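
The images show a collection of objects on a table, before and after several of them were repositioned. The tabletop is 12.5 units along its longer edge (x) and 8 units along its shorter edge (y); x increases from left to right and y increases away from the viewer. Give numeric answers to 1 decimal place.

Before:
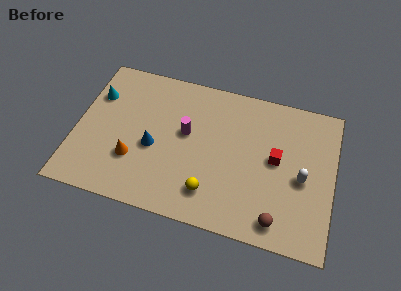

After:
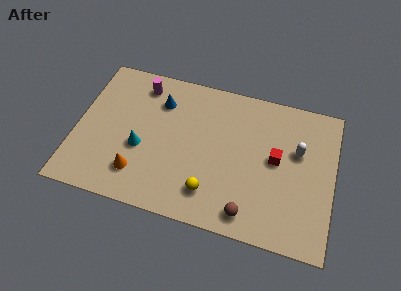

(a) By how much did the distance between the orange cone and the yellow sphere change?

-0.4

Before: roughly 3.9 units apart; after: 3.5. That's 0.4 units closer together.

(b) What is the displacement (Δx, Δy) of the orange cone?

(0.3, -0.7)

From the two frames, the orange cone sits at roughly (2.9, 2.5) before and (3.2, 1.8) after.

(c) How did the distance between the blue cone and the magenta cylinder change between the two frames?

-0.7

They were about 1.9 units apart before and 1.2 after — 0.7 units closer together.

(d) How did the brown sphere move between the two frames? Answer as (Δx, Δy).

(-1.4, 0.0)

The brown sphere was at about (10.0, 1.1) and moved to about (8.6, 1.1).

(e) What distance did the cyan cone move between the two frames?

3.4

The cyan cone was near (0.8, 5.6) before and (3.2, 3.2) after, so it travelled √(2.4² + 2.4²) ≈ 3.4 units.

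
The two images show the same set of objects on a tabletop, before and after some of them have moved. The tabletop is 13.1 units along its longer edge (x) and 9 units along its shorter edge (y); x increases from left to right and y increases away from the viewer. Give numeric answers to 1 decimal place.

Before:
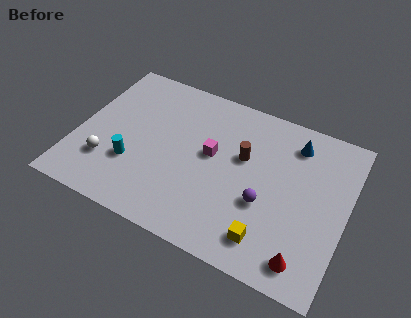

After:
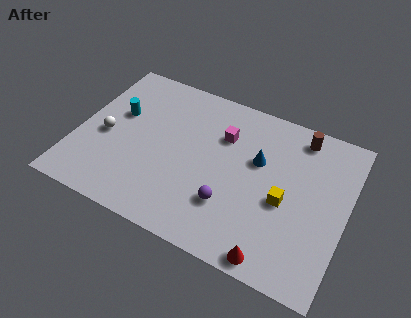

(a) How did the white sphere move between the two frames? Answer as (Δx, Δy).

(-0.3, 1.5)

From the two frames, the white sphere sits at roughly (1.7, 2.5) before and (1.4, 4.0) after.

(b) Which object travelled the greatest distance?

the brown cylinder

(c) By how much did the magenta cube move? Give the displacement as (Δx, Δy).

(0.4, 1.3)

The magenta cube was at about (6.5, 5.0) and moved to about (6.9, 6.3).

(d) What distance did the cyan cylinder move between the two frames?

2.8

The cyan cylinder moved from about (2.9, 2.9) to (1.8, 5.5), a distance of √(1.1² + 2.6²) ≈ 2.8.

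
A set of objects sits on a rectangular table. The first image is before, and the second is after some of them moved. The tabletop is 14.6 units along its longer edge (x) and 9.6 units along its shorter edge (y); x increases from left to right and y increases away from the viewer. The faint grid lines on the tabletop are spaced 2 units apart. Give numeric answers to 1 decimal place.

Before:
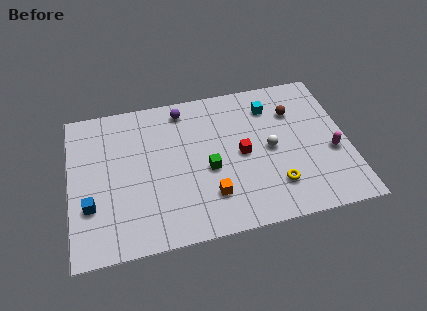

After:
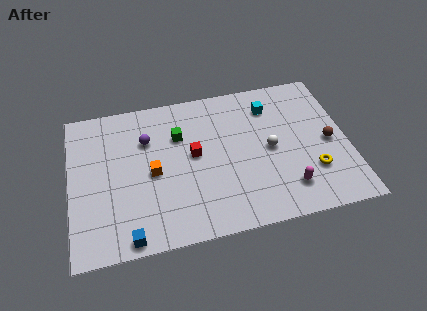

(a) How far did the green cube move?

2.9

From (7.2, 4.1) to (5.8, 6.6), the green cube covered √(1.4² + 2.5²) ≈ 2.9 units.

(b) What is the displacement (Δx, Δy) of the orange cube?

(-2.9, 2.1)

The orange cube was at about (7.2, 2.4) and moved to about (4.3, 4.5).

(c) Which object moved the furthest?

the orange cube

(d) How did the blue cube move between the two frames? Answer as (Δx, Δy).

(1.9, -2.3)

The blue cube started near (1.0, 3.1) and ended near (2.9, 0.8).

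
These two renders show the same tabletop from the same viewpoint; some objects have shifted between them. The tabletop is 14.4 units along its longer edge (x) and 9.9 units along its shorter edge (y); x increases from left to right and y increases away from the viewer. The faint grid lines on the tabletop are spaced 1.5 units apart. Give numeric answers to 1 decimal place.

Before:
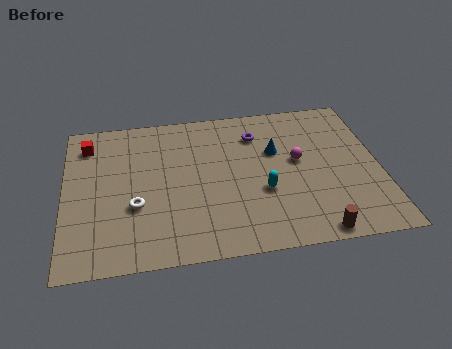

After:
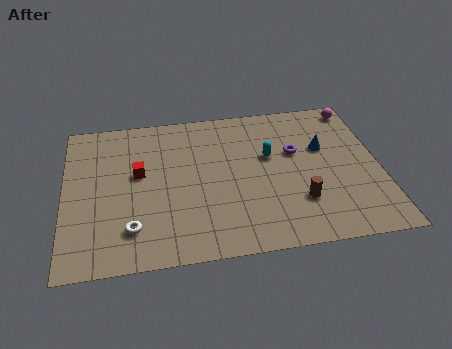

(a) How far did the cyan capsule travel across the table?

2.3

The cyan capsule moved from about (9.0, 3.7) to (9.4, 6.0), a distance of √(0.4² + 2.3²) ≈ 2.3.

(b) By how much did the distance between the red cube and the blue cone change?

-0.3

They were about 8.8 units apart before and 8.5 after — 0.3 units closer together.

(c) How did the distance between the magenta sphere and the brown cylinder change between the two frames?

+2.0

Before: roughly 4.7 units apart; after: 6.7. That's 2.0 units further apart.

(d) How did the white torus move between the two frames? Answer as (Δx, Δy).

(-0.2, -1.4)

From the two frames, the white torus sits at roughly (3.2, 3.6) before and (3.0, 2.2) after.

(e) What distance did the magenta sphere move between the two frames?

4.4

From (10.7, 5.5) to (13.6, 8.8), the magenta sphere covered √(2.9² + 3.3²) ≈ 4.4 units.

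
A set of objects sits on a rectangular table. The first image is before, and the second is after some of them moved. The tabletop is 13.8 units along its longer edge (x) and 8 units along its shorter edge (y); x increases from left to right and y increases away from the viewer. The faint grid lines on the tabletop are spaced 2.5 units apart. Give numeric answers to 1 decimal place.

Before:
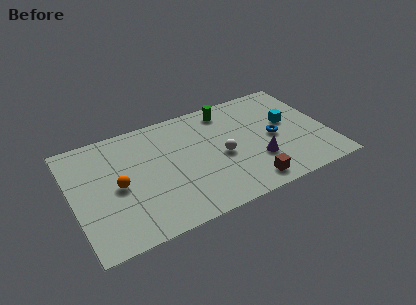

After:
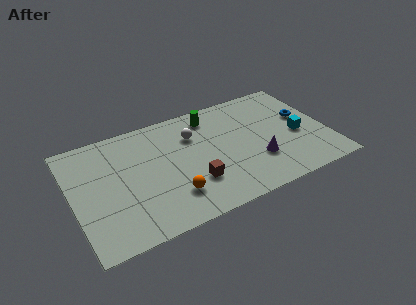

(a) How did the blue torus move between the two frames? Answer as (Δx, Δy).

(1.8, 0.9)

From the two frames, the blue torus sits at roughly (10.9, 3.8) before and (12.7, 4.7) after.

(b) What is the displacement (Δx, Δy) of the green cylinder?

(-0.9, -0.1)

From the two frames, the green cylinder sits at roughly (8.7, 6.8) before and (7.8, 6.7) after.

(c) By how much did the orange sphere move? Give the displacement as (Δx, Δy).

(2.7, -1.8)

The orange sphere was at about (2.4, 3.8) and moved to about (5.1, 2.0).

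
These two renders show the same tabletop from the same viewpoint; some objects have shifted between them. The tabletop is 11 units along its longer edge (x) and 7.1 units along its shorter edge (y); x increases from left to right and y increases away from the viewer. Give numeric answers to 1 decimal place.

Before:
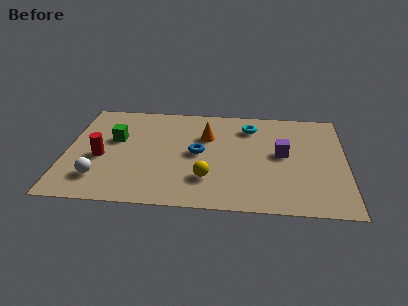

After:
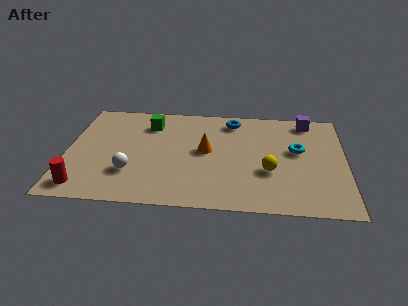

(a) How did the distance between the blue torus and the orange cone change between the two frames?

+1.2

Before: roughly 1.2 units apart; after: 2.4. That's 1.2 units further apart.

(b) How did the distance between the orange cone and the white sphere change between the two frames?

-1.8

The distance was about 5.2 in the first image and 3.4 in the second, so they moved 1.8 units closer together.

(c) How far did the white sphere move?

1.3

From (1.4, 1.6) to (2.6, 2.1), the white sphere covered √(1.2² + 0.5²) ≈ 1.3 units.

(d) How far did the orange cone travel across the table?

1.0

The orange cone moved from about (5.5, 4.8) to (5.5, 3.8), a distance of √(0.0² + 1.0²) ≈ 1.0.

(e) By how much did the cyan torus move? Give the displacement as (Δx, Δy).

(1.9, -1.5)

The cyan torus was at about (7.2, 5.6) and moved to about (9.1, 4.1).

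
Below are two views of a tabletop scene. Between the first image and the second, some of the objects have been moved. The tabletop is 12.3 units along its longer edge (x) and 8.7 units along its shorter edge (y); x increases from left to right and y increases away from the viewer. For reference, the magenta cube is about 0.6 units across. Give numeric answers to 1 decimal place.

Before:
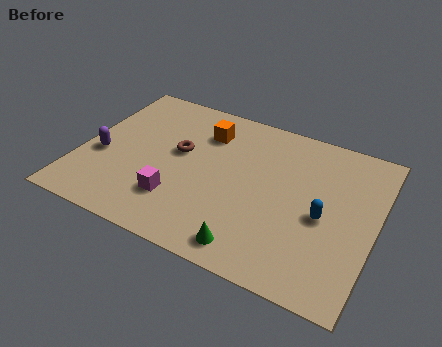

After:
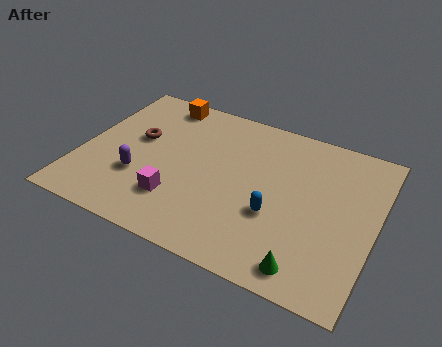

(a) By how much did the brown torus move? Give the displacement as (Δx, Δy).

(-1.8, 0.1)

The brown torus started near (4.0, 5.0) and ended near (2.2, 5.1).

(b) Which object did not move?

the magenta cube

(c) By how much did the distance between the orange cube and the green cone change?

+3.6

They were about 6.1 units apart before and 9.7 after — 3.6 units further apart.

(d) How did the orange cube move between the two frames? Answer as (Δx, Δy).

(-2.1, 1.1)

The orange cube started near (4.9, 6.6) and ended near (2.8, 7.7).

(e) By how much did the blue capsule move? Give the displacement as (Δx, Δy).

(-1.9, -0.7)

From the two frames, the blue capsule sits at roughly (10.2, 3.9) before and (8.3, 3.2) after.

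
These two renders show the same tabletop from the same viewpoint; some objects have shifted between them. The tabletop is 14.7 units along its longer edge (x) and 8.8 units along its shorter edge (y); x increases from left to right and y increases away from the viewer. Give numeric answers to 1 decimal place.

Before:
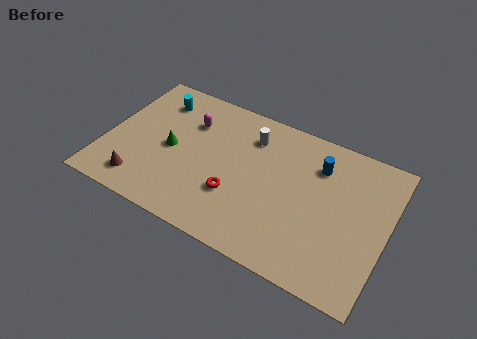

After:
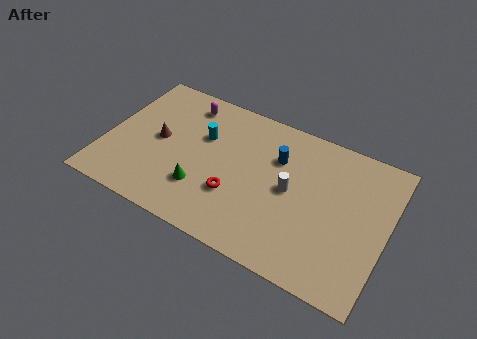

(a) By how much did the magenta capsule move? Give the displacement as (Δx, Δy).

(-0.4, 1.1)

The magenta capsule was at about (4.1, 6.3) and moved to about (3.7, 7.4).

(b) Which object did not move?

the red torus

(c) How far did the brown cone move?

3.0

From (2.2, 1.5) to (2.7, 4.5), the brown cone covered √(0.5² + 3.0²) ≈ 3.0 units.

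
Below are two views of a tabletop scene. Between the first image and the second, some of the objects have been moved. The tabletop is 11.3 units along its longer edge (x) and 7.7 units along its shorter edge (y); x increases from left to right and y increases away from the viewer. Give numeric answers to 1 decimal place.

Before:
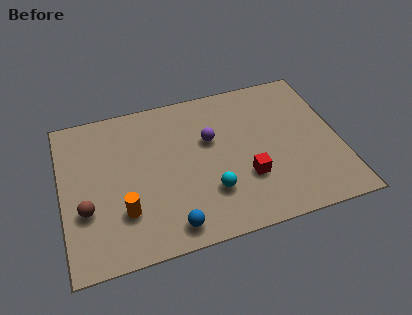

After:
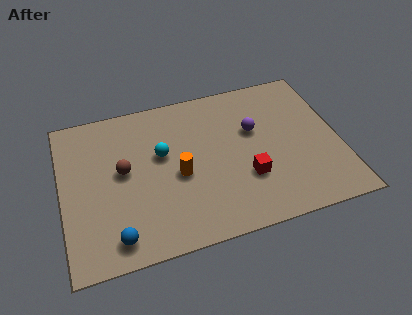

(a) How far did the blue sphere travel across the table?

2.2

From (4.2, 1.0) to (2.0, 1.1), the blue sphere covered √(2.2² + 0.1²) ≈ 2.2 units.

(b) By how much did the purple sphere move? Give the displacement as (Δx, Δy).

(1.8, 0.0)

From the two frames, the purple sphere sits at roughly (6.1, 4.8) before and (7.9, 4.8) after.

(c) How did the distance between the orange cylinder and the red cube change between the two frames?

-2.2

They were about 5.0 units apart before and 2.8 after — 2.2 units closer together.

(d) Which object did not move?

the red cube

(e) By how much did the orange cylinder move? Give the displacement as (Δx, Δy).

(2.3, 1.2)

The orange cylinder started near (2.4, 2.2) and ended near (4.7, 3.4).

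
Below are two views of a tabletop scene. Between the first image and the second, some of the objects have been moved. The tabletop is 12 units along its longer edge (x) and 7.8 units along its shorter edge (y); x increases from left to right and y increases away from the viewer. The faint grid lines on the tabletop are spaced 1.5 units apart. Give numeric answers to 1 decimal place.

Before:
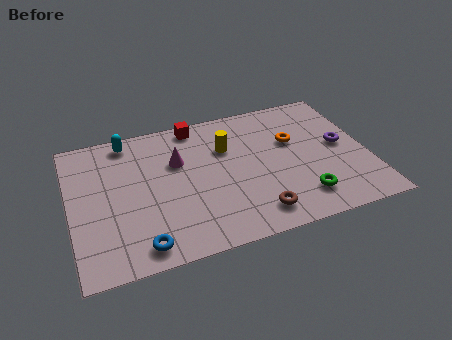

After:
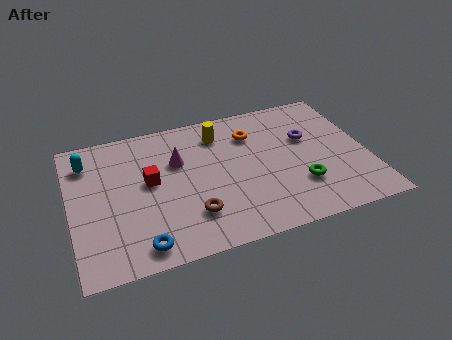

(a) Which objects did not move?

the blue torus and the magenta cone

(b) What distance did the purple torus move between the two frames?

1.5

From (11.0, 4.1) to (9.7, 4.9), the purple torus covered √(1.3² + 0.8²) ≈ 1.5 units.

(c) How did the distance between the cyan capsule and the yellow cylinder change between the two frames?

+1.2

They were about 4.2 units apart before and 5.4 after — 1.2 units further apart.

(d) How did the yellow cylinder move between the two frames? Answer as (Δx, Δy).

(-0.2, 0.9)

The yellow cylinder was at about (6.4, 5.3) and moved to about (6.2, 6.2).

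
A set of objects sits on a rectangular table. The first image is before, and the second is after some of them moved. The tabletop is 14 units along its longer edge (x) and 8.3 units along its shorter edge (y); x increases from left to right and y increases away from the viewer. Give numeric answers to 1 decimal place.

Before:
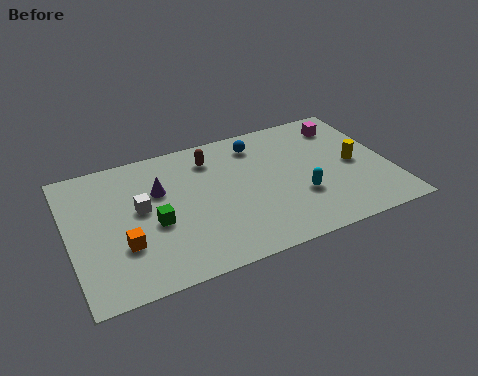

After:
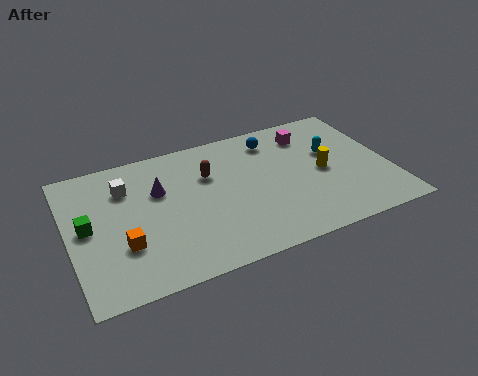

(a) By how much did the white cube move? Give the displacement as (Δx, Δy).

(-0.5, 1.5)

The white cube started near (3.1, 4.6) and ended near (2.6, 6.1).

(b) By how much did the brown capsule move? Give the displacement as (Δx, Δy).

(-0.2, -1.0)

The brown capsule was at about (6.4, 6.6) and moved to about (6.2, 5.6).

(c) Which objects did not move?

the orange cube and the purple cone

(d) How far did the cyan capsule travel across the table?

2.9

The cyan capsule moved from about (9.9, 2.8) to (11.6, 5.1), a distance of √(1.7² + 2.3²) ≈ 2.9.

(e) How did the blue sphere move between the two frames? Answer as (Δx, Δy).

(0.7, 0.0)

From the two frames, the blue sphere sits at roughly (8.5, 6.8) before and (9.2, 6.8) after.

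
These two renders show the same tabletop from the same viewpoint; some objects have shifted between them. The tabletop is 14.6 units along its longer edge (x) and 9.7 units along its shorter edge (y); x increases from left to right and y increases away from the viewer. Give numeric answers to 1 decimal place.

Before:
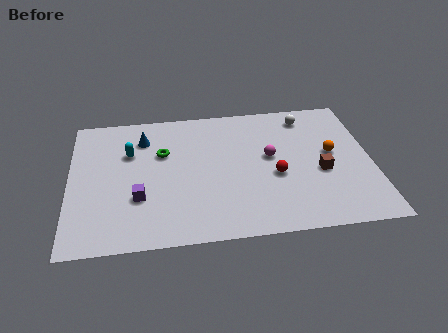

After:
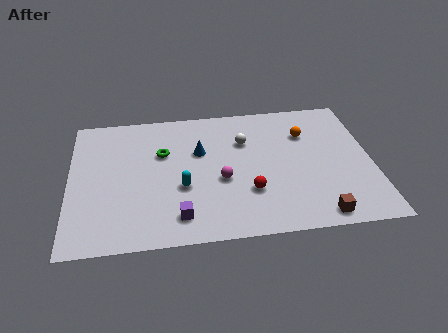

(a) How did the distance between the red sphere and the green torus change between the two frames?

-0.6

Before: roughly 5.9 units apart; after: 5.3. That's 0.6 units closer together.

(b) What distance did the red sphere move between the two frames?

1.6

The red sphere was near (9.9, 4.0) before and (8.6, 3.0) after, so it travelled √(1.3² + 1.0²) ≈ 1.6 units.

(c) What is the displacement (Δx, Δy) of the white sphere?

(-3.1, -1.5)

The white sphere was at about (11.6, 8.2) and moved to about (8.5, 6.7).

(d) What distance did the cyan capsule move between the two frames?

3.8

From (2.9, 6.5) to (5.4, 3.7), the cyan capsule covered √(2.5² + 2.8²) ≈ 3.8 units.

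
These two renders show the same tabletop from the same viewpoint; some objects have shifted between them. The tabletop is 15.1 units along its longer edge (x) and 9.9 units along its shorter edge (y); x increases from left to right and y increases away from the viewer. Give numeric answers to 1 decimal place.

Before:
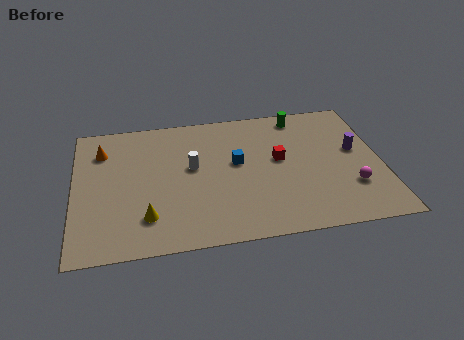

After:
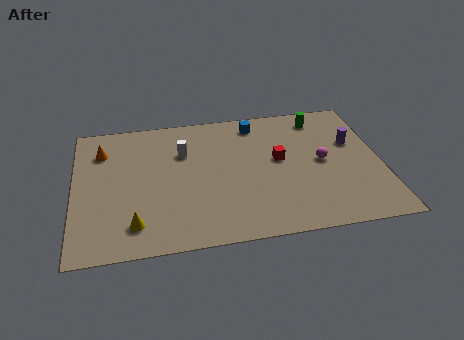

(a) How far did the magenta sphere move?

2.5

From (13.5, 2.9) to (12.2, 5.0), the magenta sphere covered √(1.3² + 2.1²) ≈ 2.5 units.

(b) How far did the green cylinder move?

1.0

The green cylinder moved from about (11.3, 8.7) to (12.3, 8.4), a distance of √(1.0² + 0.3²) ≈ 1.0.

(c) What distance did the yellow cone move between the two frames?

0.7

From (3.5, 2.3) to (2.9, 1.9), the yellow cone covered √(0.6² + 0.4²) ≈ 0.7 units.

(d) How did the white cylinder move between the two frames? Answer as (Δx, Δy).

(-0.4, 1.2)

From the two frames, the white cylinder sits at roughly (5.8, 5.6) before and (5.4, 6.8) after.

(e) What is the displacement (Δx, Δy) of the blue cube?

(1.1, 2.9)

From the two frames, the blue cube sits at roughly (8.0, 5.6) before and (9.1, 8.5) after.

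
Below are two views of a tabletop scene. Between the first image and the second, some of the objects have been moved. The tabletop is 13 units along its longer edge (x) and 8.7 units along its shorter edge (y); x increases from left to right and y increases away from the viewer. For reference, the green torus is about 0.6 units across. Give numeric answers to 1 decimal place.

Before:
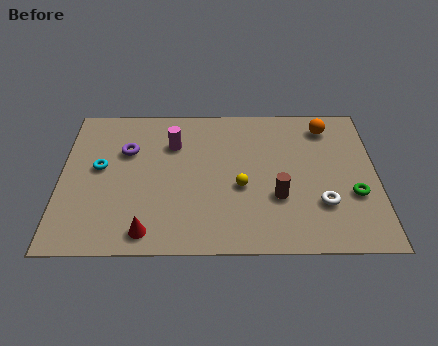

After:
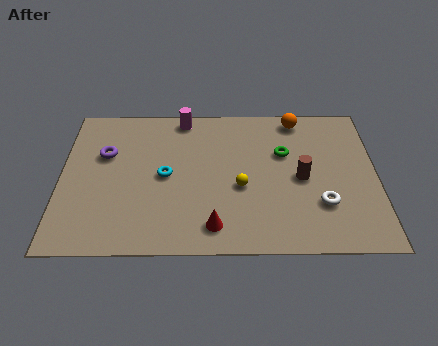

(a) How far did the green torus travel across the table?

3.8

From (12.0, 3.1) to (9.2, 5.6), the green torus covered √(2.8² + 2.5²) ≈ 3.8 units.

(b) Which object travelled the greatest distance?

the green torus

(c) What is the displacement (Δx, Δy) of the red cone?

(2.7, 0.3)

From the two frames, the red cone sits at roughly (3.6, 1.1) before and (6.3, 1.4) after.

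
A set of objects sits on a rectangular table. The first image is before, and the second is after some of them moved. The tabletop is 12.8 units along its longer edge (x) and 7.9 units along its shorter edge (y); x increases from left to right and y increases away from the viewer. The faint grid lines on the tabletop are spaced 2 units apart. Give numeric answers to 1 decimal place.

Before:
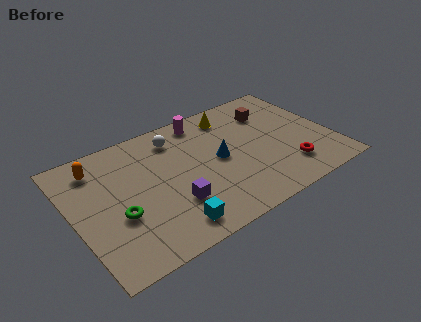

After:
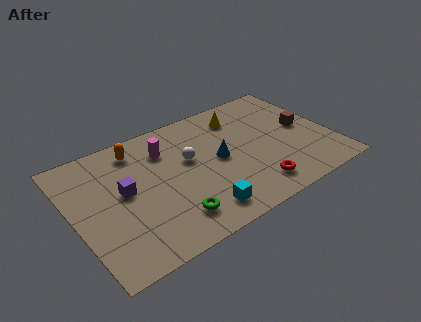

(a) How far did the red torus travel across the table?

1.8

From (10.3, 1.8) to (8.5, 1.4), the red torus covered √(1.8² + 0.4²) ≈ 1.8 units.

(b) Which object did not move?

the blue cone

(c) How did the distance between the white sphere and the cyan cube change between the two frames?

-1.9

They were about 5.3 units apart before and 3.4 after — 1.9 units closer together.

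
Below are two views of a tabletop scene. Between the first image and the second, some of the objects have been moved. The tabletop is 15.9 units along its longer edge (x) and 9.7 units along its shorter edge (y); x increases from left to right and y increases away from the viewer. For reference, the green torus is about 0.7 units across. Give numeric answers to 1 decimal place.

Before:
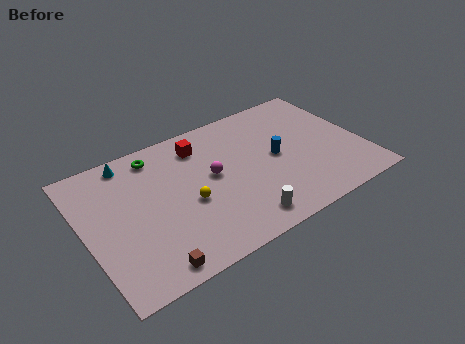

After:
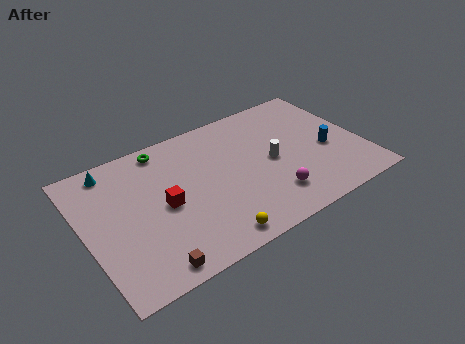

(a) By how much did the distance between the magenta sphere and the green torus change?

+4.1

Before: roughly 4.1 units apart; after: 8.2. That's 4.1 units further apart.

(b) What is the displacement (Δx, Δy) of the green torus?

(0.5, 0.3)

The green torus started near (4.5, 8.3) and ended near (5.0, 8.6).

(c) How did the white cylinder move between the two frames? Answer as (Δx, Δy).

(2.4, 3.3)

The white cylinder was at about (8.3, 1.4) and moved to about (10.7, 4.7).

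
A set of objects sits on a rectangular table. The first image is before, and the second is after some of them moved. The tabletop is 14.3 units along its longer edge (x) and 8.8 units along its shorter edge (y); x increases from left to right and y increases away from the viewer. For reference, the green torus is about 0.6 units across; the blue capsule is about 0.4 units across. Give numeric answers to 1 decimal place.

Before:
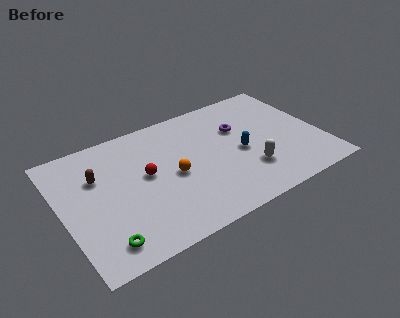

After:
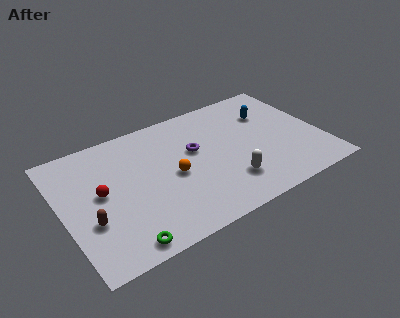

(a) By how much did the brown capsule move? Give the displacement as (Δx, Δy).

(-0.8, -2.8)

From the two frames, the brown capsule sits at roughly (2.1, 5.9) before and (1.3, 3.1) after.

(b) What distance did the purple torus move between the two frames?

2.6

The purple torus moved from about (10.0, 5.8) to (7.4, 5.3), a distance of √(2.6² + 0.5²) ≈ 2.6.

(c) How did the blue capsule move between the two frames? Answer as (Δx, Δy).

(2.0, 2.2)

From the two frames, the blue capsule sits at roughly (9.8, 4.0) before and (11.8, 6.2) after.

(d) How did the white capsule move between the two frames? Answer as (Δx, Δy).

(-1.2, -0.3)

The white capsule was at about (10.0, 2.5) and moved to about (8.8, 2.2).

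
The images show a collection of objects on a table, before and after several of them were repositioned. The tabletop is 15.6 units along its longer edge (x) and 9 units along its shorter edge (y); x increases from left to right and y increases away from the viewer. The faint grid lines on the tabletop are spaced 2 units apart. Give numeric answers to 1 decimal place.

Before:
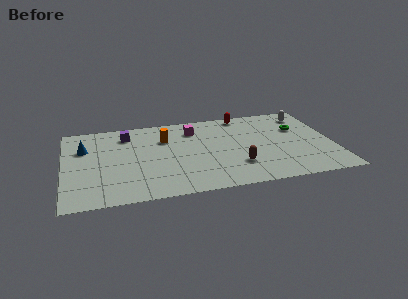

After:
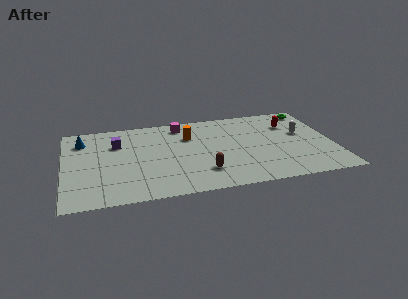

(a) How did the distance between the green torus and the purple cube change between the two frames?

+1.5

Before: roughly 10.1 units apart; after: 11.6. That's 1.5 units further apart.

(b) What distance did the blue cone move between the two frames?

0.9

The blue cone moved from about (1.2, 6.1) to (1.1, 7.0), a distance of √(0.1² + 0.9²) ≈ 0.9.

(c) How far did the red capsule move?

3.1

The red capsule moved from about (10.6, 8.1) to (13.3, 6.5), a distance of √(2.7² + 1.6²) ≈ 3.1.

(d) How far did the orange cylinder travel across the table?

1.4

The orange cylinder was near (5.9, 6.3) before and (7.3, 6.3) after, so it travelled √(1.4² + 0.0²) ≈ 1.4 units.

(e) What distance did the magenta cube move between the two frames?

1.0

The magenta cube was near (7.6, 7.0) before and (6.9, 7.7) after, so it travelled √(0.7² + 0.7²) ≈ 1.0 units.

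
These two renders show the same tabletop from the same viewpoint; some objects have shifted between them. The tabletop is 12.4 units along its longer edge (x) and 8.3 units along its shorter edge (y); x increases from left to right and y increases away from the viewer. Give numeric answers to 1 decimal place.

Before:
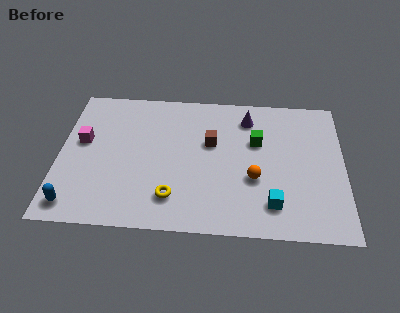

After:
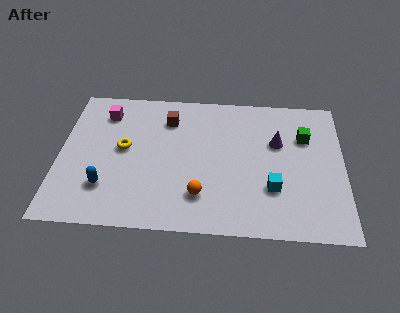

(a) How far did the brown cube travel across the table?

2.3

The brown cube was near (6.6, 5.1) before and (4.7, 6.4) after, so it travelled √(1.9² + 1.3²) ≈ 2.3 units.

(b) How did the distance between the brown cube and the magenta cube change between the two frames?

-2.8

The distance was about 5.6 in the first image and 2.8 in the second, so they moved 2.8 units closer together.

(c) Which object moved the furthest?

the yellow torus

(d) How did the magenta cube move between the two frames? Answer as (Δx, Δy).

(0.9, 1.8)

From the two frames, the magenta cube sits at roughly (1.0, 4.8) before and (1.9, 6.6) after.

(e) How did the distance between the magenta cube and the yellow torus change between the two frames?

-2.7

Before: roughly 5.0 units apart; after: 2.3. That's 2.7 units closer together.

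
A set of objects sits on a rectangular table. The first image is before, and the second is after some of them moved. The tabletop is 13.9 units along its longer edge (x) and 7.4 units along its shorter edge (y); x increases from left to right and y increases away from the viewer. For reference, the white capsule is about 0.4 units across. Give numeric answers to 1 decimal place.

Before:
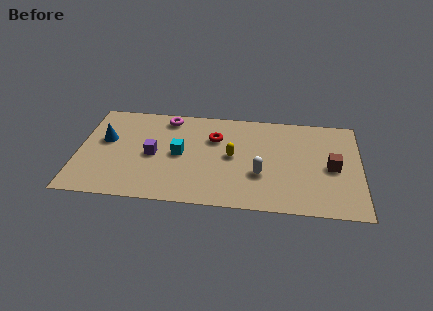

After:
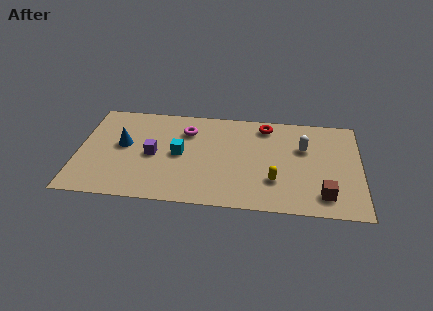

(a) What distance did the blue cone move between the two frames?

0.9

The blue cone was near (1.3, 4.4) before and (2.2, 4.1) after, so it travelled √(0.9² + 0.3²) ≈ 0.9 units.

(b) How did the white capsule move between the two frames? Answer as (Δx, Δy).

(2.1, 2.2)

From the two frames, the white capsule sits at roughly (9.0, 2.6) before and (11.1, 4.8) after.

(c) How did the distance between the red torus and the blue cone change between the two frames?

+1.9

They were about 5.4 units apart before and 7.3 after — 1.9 units further apart.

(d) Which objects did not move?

the purple cube and the cyan cube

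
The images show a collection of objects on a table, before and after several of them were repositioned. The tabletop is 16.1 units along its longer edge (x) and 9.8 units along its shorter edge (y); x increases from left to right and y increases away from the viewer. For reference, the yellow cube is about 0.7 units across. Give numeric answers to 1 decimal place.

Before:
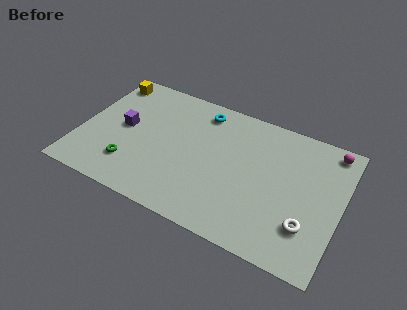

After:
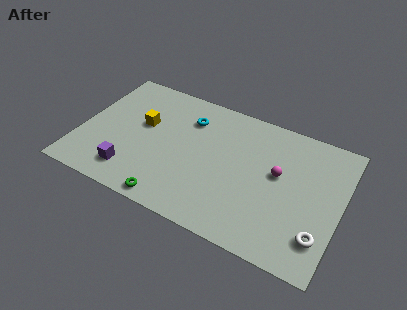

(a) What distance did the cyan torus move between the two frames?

1.1

The cyan torus moved from about (7.1, 8.3) to (6.4, 7.4), a distance of √(0.7² + 0.9²) ≈ 1.1.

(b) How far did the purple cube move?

3.3

The purple cube was near (2.6, 5.1) before and (3.5, 1.9) after, so it travelled √(0.9² + 3.2²) ≈ 3.3 units.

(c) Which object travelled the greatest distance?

the magenta sphere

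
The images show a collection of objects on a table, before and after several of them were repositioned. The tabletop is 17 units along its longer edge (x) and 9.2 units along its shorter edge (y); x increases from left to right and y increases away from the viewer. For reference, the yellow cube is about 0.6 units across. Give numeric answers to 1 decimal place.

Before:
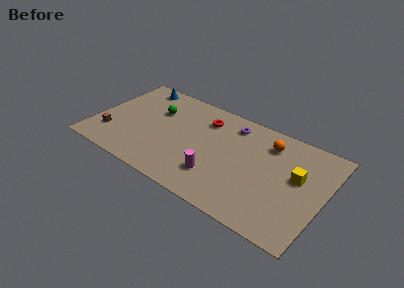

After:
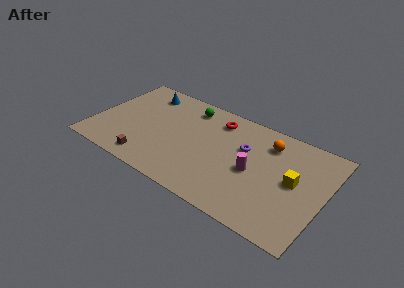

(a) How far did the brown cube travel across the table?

3.3

The brown cube moved from about (1.4, 2.4) to (4.5, 1.3), a distance of √(3.1² + 1.1²) ≈ 3.3.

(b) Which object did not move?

the orange sphere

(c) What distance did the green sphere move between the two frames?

2.7

From (4.2, 6.2) to (6.5, 7.7), the green sphere covered √(2.3² + 1.5²) ≈ 2.7 units.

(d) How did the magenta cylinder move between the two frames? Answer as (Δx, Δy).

(2.4, 1.8)

From the two frames, the magenta cylinder sits at roughly (9.5, 2.4) before and (11.9, 4.2) after.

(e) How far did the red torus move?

1.0

The red torus was near (7.8, 7.1) before and (8.7, 7.5) after, so it travelled √(0.9² + 0.4²) ≈ 1.0 units.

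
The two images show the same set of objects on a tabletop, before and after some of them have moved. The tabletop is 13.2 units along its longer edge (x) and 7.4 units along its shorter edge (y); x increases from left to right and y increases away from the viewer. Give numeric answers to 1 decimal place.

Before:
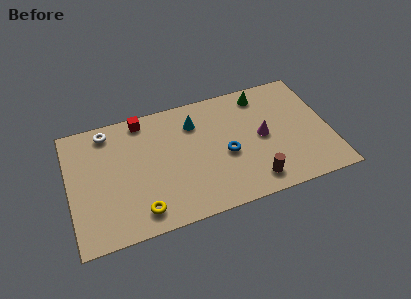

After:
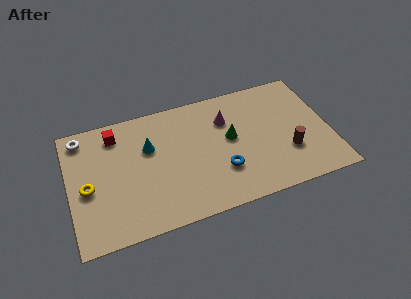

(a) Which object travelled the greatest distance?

the yellow torus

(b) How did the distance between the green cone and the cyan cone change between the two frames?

+0.6

They were about 3.6 units apart before and 4.2 after — 0.6 units further apart.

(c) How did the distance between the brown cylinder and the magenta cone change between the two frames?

+1.5

They were about 2.6 units apart before and 4.1 after — 1.5 units further apart.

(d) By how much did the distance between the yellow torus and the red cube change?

-2.2

They were about 5.4 units apart before and 3.2 after — 2.2 units closer together.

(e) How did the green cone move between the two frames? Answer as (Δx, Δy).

(-1.8, -2.2)

The green cone was at about (10.0, 6.3) and moved to about (8.2, 4.1).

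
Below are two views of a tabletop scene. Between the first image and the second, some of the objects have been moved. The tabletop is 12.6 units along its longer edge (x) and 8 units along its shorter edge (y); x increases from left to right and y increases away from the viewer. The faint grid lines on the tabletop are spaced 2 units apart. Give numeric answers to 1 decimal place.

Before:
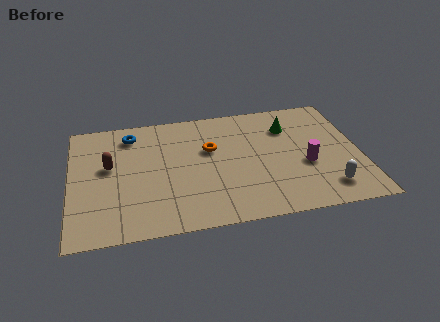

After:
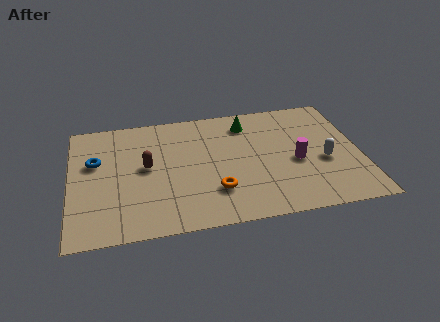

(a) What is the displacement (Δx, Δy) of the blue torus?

(-1.6, -1.6)

From the two frames, the blue torus sits at roughly (2.7, 6.6) before and (1.1, 5.0) after.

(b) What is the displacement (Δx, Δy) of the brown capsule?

(1.6, -0.3)

The brown capsule was at about (1.7, 4.6) and moved to about (3.3, 4.3).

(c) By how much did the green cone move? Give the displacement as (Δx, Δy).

(-1.8, 0.6)

The green cone started near (9.6, 5.9) and ended near (7.8, 6.5).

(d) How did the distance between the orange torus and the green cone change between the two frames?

+1.0

The distance was about 3.6 in the first image and 4.6 in the second, so they moved 1.0 units further apart.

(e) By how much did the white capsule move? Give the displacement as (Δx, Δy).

(0.0, 1.8)

From the two frames, the white capsule sits at roughly (11.0, 1.5) before and (11.0, 3.3) after.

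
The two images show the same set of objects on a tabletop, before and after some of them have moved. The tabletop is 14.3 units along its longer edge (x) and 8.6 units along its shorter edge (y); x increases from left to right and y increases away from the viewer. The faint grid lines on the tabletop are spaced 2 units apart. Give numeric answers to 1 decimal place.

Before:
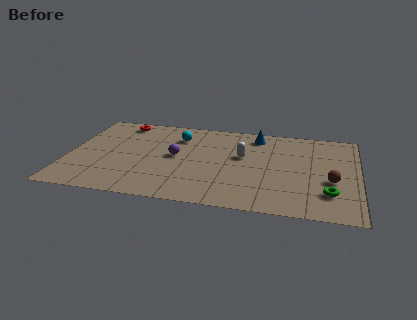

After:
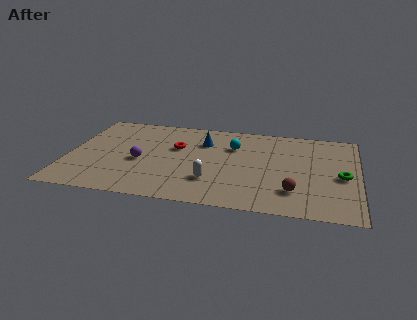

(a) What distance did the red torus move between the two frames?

3.6

From (2.4, 7.5) to (5.3, 5.4), the red torus covered √(2.9² + 2.1²) ≈ 3.6 units.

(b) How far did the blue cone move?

2.8

The blue cone moved from about (9.2, 7.3) to (6.6, 6.2), a distance of √(2.6² + 1.1²) ≈ 2.8.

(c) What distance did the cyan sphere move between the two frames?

2.8

The cyan sphere moved from about (5.3, 6.5) to (8.1, 6.0), a distance of √(2.8² + 0.5²) ≈ 2.8.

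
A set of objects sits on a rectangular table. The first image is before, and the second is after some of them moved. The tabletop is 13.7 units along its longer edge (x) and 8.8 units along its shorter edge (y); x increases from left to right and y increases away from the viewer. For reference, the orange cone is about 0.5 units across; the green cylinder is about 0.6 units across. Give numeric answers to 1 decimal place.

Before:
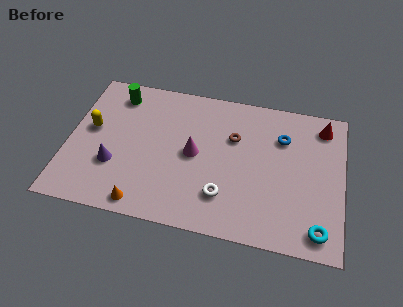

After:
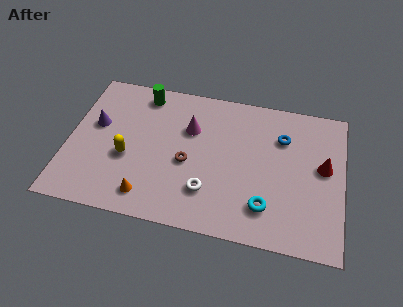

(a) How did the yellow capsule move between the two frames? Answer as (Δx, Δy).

(1.9, -1.4)

The yellow capsule started near (1.1, 4.9) and ended near (3.0, 3.5).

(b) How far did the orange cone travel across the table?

0.5

The orange cone moved from about (4.0, 0.9) to (4.2, 1.4), a distance of √(0.2² + 0.5²) ≈ 0.5.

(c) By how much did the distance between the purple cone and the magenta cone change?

+0.6

They were about 4.2 units apart before and 4.8 after — 0.6 units further apart.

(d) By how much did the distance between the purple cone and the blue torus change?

+0.5

Before: roughly 8.9 units apart; after: 9.4. That's 0.5 units further apart.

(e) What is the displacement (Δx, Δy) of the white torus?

(-0.8, 0.1)

The white torus started near (7.9, 2.2) and ended near (7.1, 2.3).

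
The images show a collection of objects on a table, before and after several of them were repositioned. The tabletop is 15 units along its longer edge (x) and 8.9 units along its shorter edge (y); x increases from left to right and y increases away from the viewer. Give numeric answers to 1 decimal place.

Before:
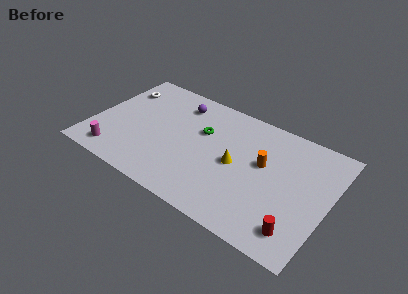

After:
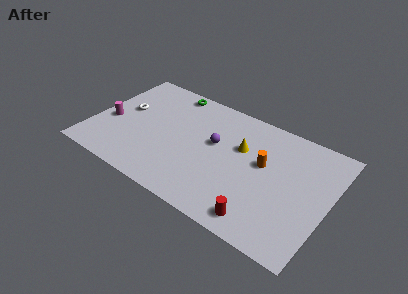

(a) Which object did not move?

the orange cylinder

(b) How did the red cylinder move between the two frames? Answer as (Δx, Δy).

(-2.2, -0.4)

The red cylinder started near (13.5, 1.6) and ended near (11.3, 1.2).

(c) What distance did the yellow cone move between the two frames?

1.4

From (9.2, 4.3) to (9.3, 5.7), the yellow cone covered √(0.1² + 1.4²) ≈ 1.4 units.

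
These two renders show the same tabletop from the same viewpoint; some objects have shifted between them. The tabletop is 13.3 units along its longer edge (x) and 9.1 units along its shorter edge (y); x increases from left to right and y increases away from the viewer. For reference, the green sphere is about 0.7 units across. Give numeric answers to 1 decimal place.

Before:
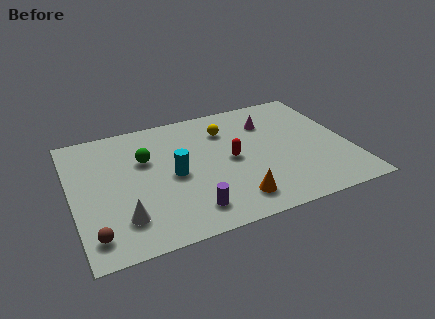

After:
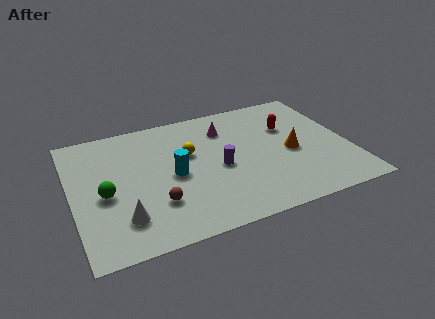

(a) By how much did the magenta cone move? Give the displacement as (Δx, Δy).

(-2.1, 0.2)

From the two frames, the magenta cone sits at roughly (9.7, 6.7) before and (7.6, 6.9) after.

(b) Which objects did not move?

the white cone and the cyan cylinder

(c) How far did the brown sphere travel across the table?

3.2

From (0.8, 1.5) to (3.8, 2.6), the brown sphere covered √(3.0² + 1.1²) ≈ 3.2 units.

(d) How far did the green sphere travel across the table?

2.8

The green sphere moved from about (3.6, 5.9) to (1.5, 4.0), a distance of √(2.1² + 1.9²) ≈ 2.8.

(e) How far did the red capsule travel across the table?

3.4

From (7.6, 4.5) to (10.6, 6.0), the red capsule covered √(3.0² + 1.5²) ≈ 3.4 units.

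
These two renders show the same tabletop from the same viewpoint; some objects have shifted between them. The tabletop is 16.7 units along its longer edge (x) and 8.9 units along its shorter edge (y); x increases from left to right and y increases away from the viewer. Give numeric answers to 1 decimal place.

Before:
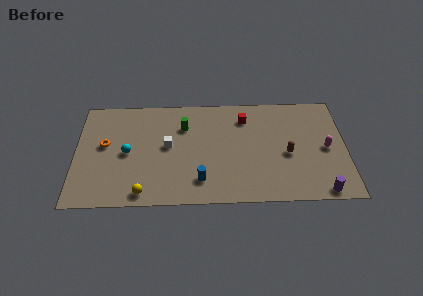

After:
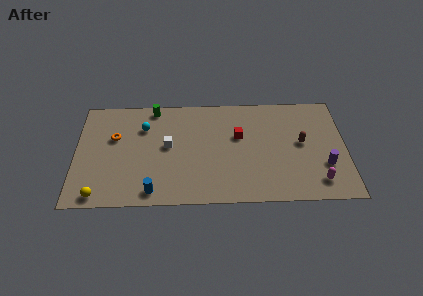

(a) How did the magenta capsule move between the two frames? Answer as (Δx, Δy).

(-0.6, -2.7)

From the two frames, the magenta capsule sits at roughly (15.5, 4.3) before and (14.9, 1.6) after.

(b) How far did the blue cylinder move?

3.0

The blue cylinder moved from about (7.7, 1.9) to (4.8, 1.1), a distance of √(2.9² + 0.8²) ≈ 3.0.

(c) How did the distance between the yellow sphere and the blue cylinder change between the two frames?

-0.3

The distance was about 3.6 in the first image and 3.3 in the second, so they moved 0.3 units closer together.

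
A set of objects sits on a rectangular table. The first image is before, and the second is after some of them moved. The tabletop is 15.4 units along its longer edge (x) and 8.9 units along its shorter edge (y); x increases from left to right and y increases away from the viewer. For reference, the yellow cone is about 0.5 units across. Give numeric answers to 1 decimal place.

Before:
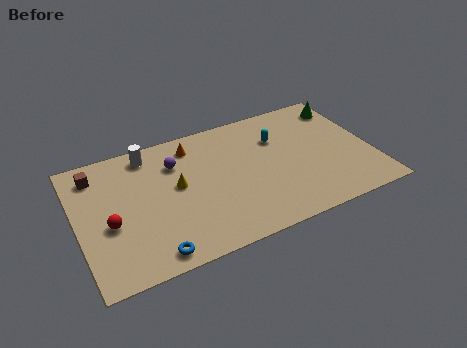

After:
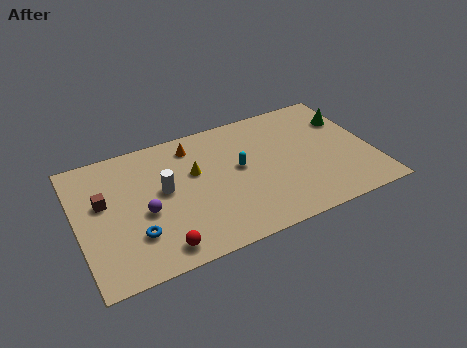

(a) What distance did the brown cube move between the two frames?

2.0

The brown cube moved from about (1.2, 7.3) to (1.4, 5.3), a distance of √(0.2² + 2.0²) ≈ 2.0.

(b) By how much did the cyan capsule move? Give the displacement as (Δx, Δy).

(-2.2, -1.3)

The cyan capsule was at about (10.7, 6.2) and moved to about (8.5, 4.9).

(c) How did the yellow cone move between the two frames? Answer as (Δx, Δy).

(1.0, 0.6)

The yellow cone started near (5.2, 4.9) and ended near (6.2, 5.5).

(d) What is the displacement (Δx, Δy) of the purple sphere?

(-1.9, -2.7)

The purple sphere started near (5.3, 6.5) and ended near (3.4, 3.8).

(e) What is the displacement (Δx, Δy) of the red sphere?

(2.3, -2.5)

The red sphere started near (1.6, 3.7) and ended near (3.9, 1.2).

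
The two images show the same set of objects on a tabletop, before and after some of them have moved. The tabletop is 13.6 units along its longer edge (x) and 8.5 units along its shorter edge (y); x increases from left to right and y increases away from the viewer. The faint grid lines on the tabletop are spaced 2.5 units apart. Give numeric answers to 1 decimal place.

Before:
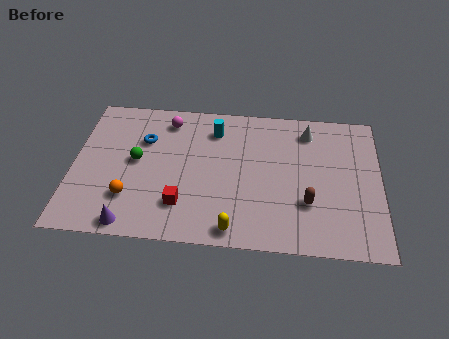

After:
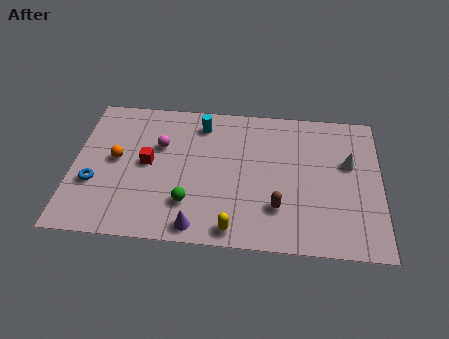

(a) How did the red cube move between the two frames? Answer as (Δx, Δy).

(-1.6, 2.3)

The red cube started near (4.9, 2.1) and ended near (3.3, 4.4).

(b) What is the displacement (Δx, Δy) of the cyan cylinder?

(-0.6, 0.3)

The cyan cylinder was at about (6.2, 6.7) and moved to about (5.6, 7.0).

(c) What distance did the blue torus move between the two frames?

3.5

The blue torus was near (3.1, 5.8) before and (1.0, 3.0) after, so it travelled √(2.1² + 2.8²) ≈ 3.5 units.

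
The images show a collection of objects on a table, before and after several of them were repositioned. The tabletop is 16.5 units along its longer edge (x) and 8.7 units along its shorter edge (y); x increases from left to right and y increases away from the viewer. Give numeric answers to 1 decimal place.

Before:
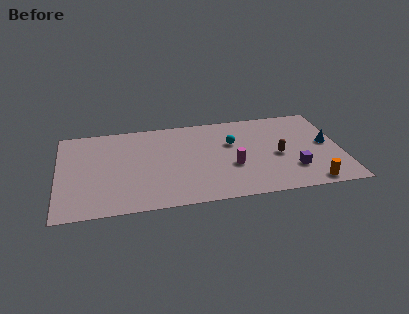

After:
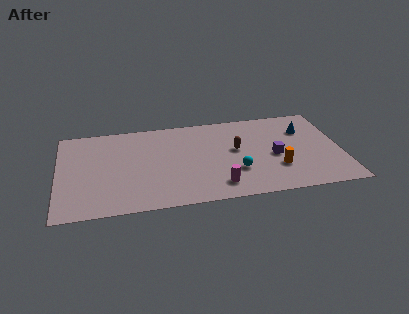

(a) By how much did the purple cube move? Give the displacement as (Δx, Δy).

(-1.0, 1.5)

The purple cube started near (13.6, 2.4) and ended near (12.6, 3.9).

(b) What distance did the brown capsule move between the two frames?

2.6

From (12.8, 3.9) to (10.4, 4.9), the brown capsule covered √(2.4² + 1.0²) ≈ 2.6 units.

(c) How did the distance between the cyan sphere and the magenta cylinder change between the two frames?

-0.7

The distance was about 2.3 in the first image and 1.6 in the second, so they moved 0.7 units closer together.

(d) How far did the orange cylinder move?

2.5

From (14.5, 0.9) to (12.7, 2.7), the orange cylinder covered √(1.8² + 1.8²) ≈ 2.5 units.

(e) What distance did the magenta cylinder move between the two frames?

1.9

The magenta cylinder moved from about (10.1, 3.3) to (9.2, 1.6), a distance of √(0.9² + 1.7²) ≈ 1.9.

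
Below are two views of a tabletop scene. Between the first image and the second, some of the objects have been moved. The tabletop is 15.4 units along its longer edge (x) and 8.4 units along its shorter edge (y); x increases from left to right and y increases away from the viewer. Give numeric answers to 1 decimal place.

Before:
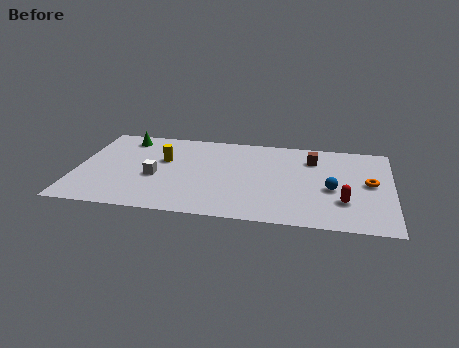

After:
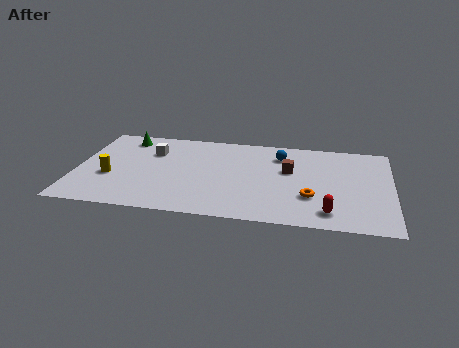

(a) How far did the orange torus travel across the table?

3.3

The orange torus was near (14.3, 4.4) before and (11.5, 2.7) after, so it travelled √(2.8² + 1.7²) ≈ 3.3 units.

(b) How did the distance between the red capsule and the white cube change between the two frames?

+0.6

The distance was about 9.3 in the first image and 9.9 in the second, so they moved 0.6 units further apart.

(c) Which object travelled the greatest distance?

the blue sphere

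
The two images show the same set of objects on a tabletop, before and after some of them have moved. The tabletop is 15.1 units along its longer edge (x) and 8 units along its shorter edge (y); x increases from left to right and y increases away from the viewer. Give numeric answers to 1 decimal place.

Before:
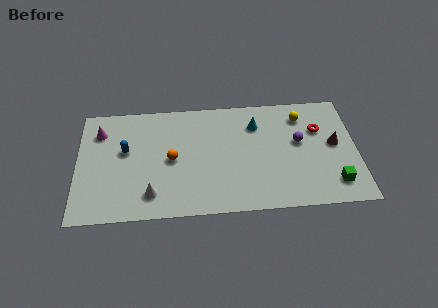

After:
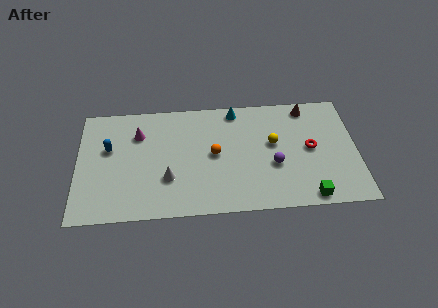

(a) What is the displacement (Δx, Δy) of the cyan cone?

(-1.1, 1.1)

The cyan cone was at about (9.7, 6.0) and moved to about (8.6, 7.1).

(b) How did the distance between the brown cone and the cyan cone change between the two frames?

-0.6

They were about 4.5 units apart before and 3.9 after — 0.6 units closer together.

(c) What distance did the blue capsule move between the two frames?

0.9

From (2.6, 4.7) to (1.7, 4.9), the blue capsule covered √(0.9² + 0.2²) ≈ 0.9 units.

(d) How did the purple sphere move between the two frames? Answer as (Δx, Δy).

(-1.4, -1.5)

From the two frames, the purple sphere sits at roughly (12.0, 4.6) before and (10.6, 3.1) after.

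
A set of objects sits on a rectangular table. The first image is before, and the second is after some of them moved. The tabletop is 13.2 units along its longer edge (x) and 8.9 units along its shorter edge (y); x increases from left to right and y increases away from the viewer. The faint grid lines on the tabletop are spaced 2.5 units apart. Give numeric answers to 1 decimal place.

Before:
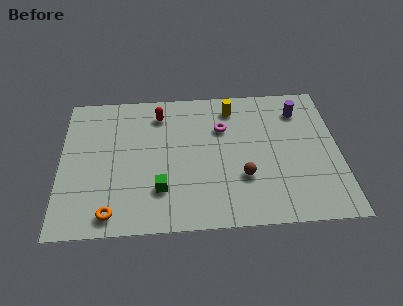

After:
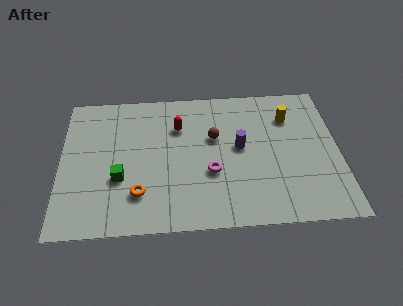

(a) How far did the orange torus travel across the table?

1.7

The orange torus was near (2.4, 1.1) before and (3.7, 2.2) after, so it travelled √(1.3² + 1.1²) ≈ 1.7 units.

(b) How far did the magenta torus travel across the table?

2.9

From (7.7, 6.1) to (7.1, 3.3), the magenta torus covered √(0.6² + 2.8²) ≈ 2.9 units.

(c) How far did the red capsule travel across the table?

1.3

The red capsule was near (4.7, 7.2) before and (5.6, 6.3) after, so it travelled √(0.9² + 0.9²) ≈ 1.3 units.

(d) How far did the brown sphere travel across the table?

2.9

From (8.6, 2.9) to (7.3, 5.5), the brown sphere covered √(1.3² + 2.6²) ≈ 2.9 units.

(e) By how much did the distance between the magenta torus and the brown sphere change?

-1.1

They were about 3.3 units apart before and 2.2 after — 1.1 units closer together.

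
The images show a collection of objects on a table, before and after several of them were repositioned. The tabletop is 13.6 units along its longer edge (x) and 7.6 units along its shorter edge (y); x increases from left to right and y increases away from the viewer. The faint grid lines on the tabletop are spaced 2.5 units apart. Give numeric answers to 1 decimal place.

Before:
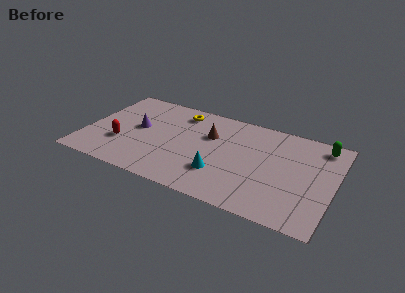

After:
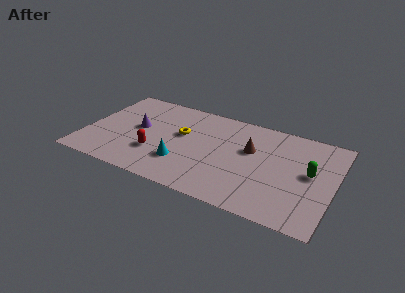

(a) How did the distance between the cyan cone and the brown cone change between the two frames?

+1.4

They were about 2.9 units apart before and 4.3 after — 1.4 units further apart.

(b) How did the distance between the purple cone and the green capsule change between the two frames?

-0.7

They were about 10.2 units apart before and 9.5 after — 0.7 units closer together.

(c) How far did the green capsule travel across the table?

2.4

From (12.7, 6.5) to (12.3, 4.1), the green capsule covered √(0.4² + 2.4²) ≈ 2.4 units.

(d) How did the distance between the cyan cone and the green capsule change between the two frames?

+0.4

The distance was about 6.7 in the first image and 7.1 in the second, so they moved 0.4 units further apart.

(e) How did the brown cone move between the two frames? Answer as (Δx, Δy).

(2.3, -0.3)

From the two frames, the brown cone sits at roughly (6.7, 5.0) before and (9.0, 4.7) after.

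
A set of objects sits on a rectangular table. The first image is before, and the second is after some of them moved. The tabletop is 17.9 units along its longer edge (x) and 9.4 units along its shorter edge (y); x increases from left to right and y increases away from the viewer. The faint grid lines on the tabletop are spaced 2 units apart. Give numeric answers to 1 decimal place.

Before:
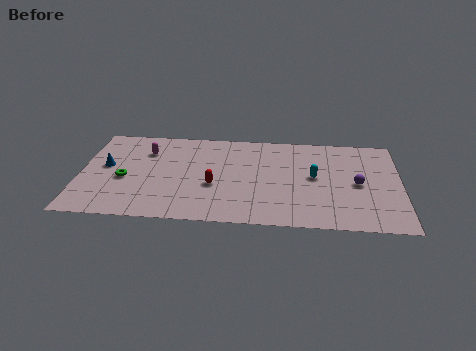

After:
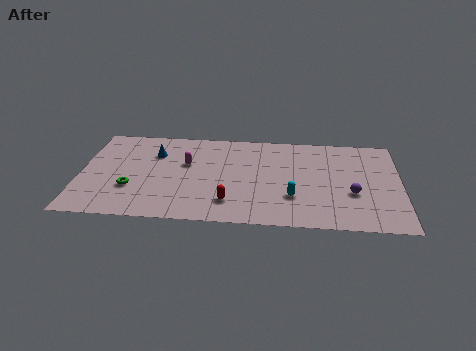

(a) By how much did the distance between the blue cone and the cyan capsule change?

-3.0

Before: roughly 11.7 units apart; after: 8.7. That's 3.0 units closer together.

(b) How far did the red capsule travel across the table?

1.8

The red capsule moved from about (7.5, 3.7) to (8.4, 2.1), a distance of √(0.9² + 1.6²) ≈ 1.8.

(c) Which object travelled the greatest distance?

the blue cone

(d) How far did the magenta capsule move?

2.5

The magenta capsule was near (3.6, 6.9) before and (5.9, 5.8) after, so it travelled √(2.3² + 1.1²) ≈ 2.5 units.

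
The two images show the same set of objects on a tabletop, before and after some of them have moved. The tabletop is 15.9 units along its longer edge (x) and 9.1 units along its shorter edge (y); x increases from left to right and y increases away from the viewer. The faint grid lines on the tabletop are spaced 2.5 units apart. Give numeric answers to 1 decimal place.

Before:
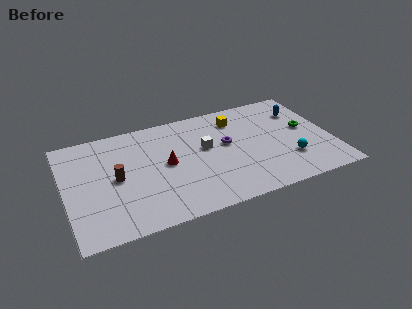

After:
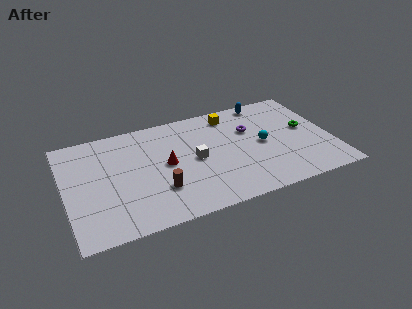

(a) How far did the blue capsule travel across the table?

2.5

The blue capsule was near (14.4, 6.7) before and (12.4, 8.2) after, so it travelled √(2.0² + 1.5²) ≈ 2.5 units.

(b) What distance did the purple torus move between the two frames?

1.7

From (9.7, 5.2) to (11.2, 6.0), the purple torus covered √(1.5² + 0.8²) ≈ 1.7 units.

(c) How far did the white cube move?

1.1

The white cube was near (8.4, 5.3) before and (7.7, 4.5) after, so it travelled √(0.7² + 0.8²) ≈ 1.1 units.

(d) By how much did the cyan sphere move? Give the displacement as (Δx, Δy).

(-1.4, 1.9)

The cyan sphere started near (13.2, 2.6) and ended near (11.8, 4.5).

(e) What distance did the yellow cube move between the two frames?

0.6

The yellow cube was near (10.5, 7.2) before and (10.2, 7.7) after, so it travelled √(0.3² + 0.5²) ≈ 0.6 units.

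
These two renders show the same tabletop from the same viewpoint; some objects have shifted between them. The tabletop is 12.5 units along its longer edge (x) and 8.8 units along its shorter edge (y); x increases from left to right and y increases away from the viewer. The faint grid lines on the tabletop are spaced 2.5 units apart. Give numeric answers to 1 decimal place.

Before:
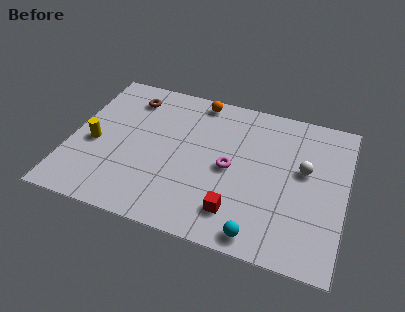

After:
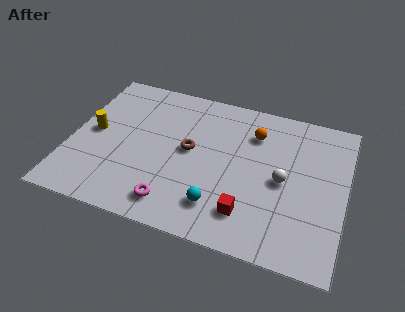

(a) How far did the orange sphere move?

3.0

The orange sphere moved from about (5.5, 7.9) to (8.2, 6.6), a distance of √(2.7² + 1.3²) ≈ 3.0.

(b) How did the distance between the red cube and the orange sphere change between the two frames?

-1.8

They were about 6.5 units apart before and 4.7 after — 1.8 units closer together.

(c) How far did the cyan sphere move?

2.1

The cyan sphere moved from about (8.9, 0.9) to (7.0, 1.9), a distance of √(1.9² + 1.0²) ≈ 2.1.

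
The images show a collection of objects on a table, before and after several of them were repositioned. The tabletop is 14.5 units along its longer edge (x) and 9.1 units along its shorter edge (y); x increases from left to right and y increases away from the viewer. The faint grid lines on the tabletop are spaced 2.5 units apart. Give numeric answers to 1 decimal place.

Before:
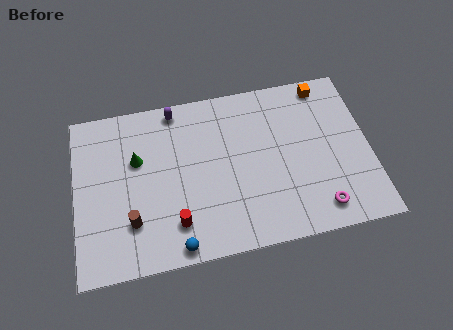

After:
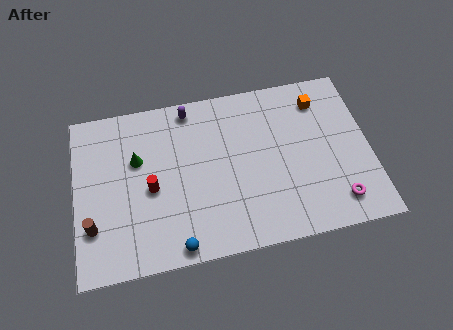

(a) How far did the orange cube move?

0.9

The orange cube moved from about (12.5, 8.1) to (12.2, 7.3), a distance of √(0.3² + 0.8²) ≈ 0.9.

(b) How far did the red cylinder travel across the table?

2.4

From (4.8, 2.0) to (3.7, 4.1), the red cylinder covered √(1.1² + 2.1²) ≈ 2.4 units.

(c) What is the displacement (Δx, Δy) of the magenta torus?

(0.9, 0.2)

The magenta torus was at about (11.8, 1.4) and moved to about (12.7, 1.6).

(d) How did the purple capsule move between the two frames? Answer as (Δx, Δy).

(0.7, -0.1)

The purple capsule was at about (5.1, 8.2) and moved to about (5.8, 8.1).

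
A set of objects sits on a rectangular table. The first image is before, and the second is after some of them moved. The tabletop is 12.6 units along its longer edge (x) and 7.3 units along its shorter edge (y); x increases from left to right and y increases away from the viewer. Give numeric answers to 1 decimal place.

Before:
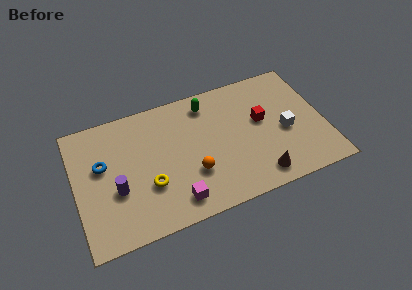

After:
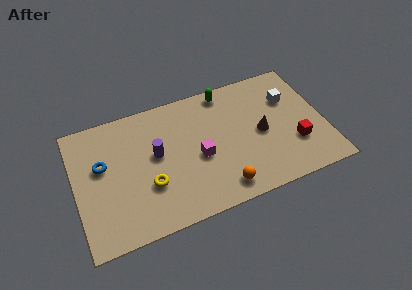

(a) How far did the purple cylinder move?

2.5

From (2.0, 2.8) to (4.1, 4.1), the purple cylinder covered √(2.1² + 1.3²) ≈ 2.5 units.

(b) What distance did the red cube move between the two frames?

2.4

The red cube was near (9.5, 4.2) before and (11.0, 2.3) after, so it travelled √(1.5² + 1.9²) ≈ 2.4 units.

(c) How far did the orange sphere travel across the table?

1.8

The orange sphere was near (5.8, 2.4) before and (7.1, 1.1) after, so it travelled √(1.3² + 1.3²) ≈ 1.8 units.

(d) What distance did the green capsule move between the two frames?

1.1

The green capsule was near (6.9, 6.1) before and (7.9, 6.5) after, so it travelled √(1.0² + 0.4²) ≈ 1.1 units.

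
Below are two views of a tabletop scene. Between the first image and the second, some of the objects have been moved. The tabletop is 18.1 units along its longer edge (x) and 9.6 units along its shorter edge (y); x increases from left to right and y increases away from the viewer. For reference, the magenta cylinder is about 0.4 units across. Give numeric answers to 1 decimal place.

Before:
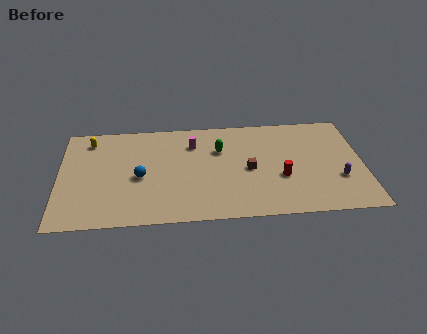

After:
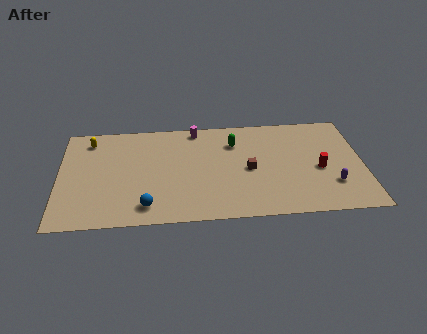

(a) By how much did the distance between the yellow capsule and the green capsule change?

+0.8

Before: roughly 7.9 units apart; after: 8.7. That's 0.8 units further apart.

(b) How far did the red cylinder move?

2.4

From (13.2, 3.6) to (15.5, 4.2), the red cylinder covered √(2.3² + 0.6²) ≈ 2.4 units.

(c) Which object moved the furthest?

the blue sphere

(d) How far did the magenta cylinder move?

1.4

The magenta cylinder was near (8.0, 7.2) before and (8.2, 8.6) after, so it travelled √(0.2² + 1.4²) ≈ 1.4 units.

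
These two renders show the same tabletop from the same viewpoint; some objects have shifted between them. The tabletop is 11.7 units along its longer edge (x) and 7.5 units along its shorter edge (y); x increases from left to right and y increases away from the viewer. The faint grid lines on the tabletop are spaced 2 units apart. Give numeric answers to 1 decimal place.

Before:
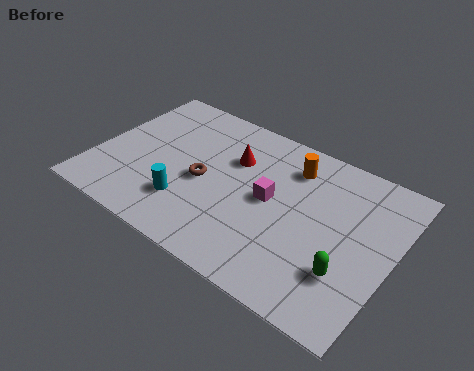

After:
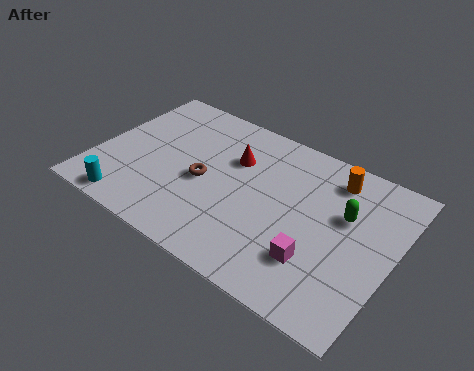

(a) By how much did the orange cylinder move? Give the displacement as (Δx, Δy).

(1.6, 0.3)

The orange cylinder was at about (7.4, 5.9) and moved to about (9.0, 6.2).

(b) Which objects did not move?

the brown torus and the red cone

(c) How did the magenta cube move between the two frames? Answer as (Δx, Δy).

(2.1, -1.8)

From the two frames, the magenta cube sits at roughly (6.9, 3.9) before and (9.0, 2.1) after.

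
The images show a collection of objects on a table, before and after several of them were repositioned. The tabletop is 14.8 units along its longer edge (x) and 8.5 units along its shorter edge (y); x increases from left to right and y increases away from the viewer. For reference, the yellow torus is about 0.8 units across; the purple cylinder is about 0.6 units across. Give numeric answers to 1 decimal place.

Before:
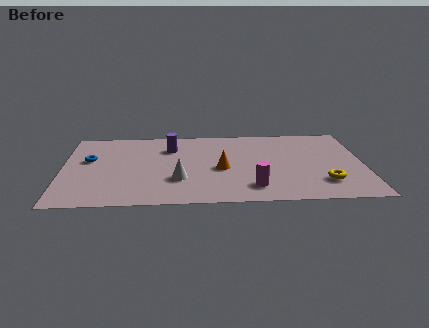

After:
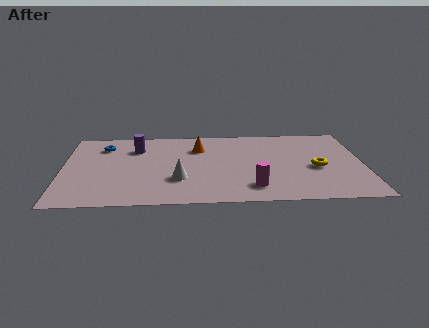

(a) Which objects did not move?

the magenta cylinder and the white cone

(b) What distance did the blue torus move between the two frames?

1.7

The blue torus moved from about (1.3, 5.1) to (2.0, 6.6), a distance of √(0.7² + 1.5²) ≈ 1.7.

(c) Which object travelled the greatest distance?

the orange cone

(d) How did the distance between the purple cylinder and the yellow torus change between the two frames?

+0.7

The distance was about 8.6 in the first image and 9.3 in the second, so they moved 0.7 units further apart.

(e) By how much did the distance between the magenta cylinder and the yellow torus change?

+0.3

Before: roughly 3.5 units apart; after: 3.8. That's 0.3 units further apart.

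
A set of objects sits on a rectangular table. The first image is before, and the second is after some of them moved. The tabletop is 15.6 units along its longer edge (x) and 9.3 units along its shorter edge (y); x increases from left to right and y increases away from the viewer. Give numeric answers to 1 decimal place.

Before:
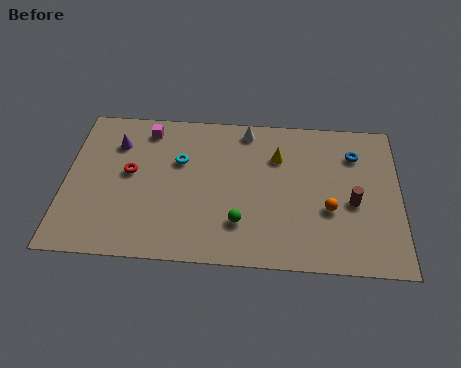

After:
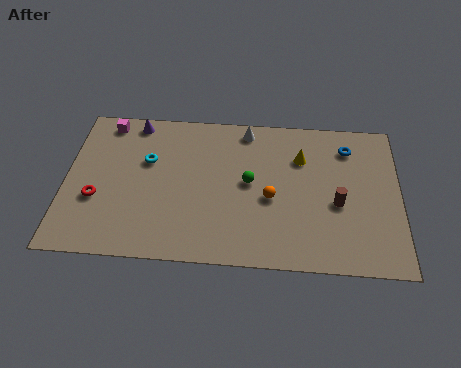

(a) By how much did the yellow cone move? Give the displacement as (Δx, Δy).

(1.1, 0.0)

From the two frames, the yellow cone sits at roughly (9.9, 6.6) before and (11.0, 6.6) after.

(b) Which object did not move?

the white cone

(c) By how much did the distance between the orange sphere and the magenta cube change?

-0.8

Before: roughly 9.7 units apart; after: 8.9. That's 0.8 units closer together.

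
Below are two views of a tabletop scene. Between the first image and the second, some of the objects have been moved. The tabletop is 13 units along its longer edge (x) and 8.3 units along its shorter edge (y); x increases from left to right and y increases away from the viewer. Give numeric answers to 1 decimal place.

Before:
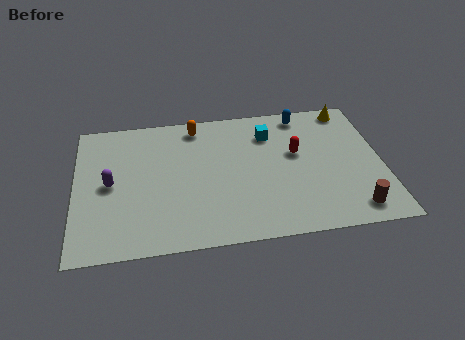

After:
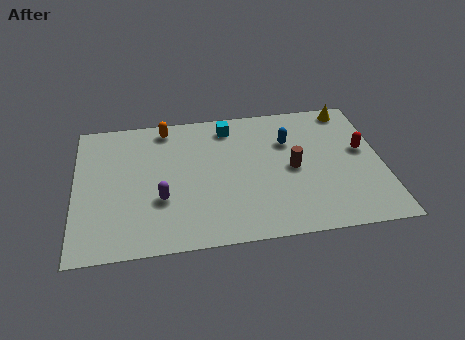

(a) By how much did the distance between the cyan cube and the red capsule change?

+4.3

The distance was about 1.8 in the first image and 6.1 in the second, so they moved 4.3 units further apart.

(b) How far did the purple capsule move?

2.4

The purple capsule moved from about (1.5, 4.1) to (3.6, 2.9), a distance of √(2.1² + 1.2²) ≈ 2.4.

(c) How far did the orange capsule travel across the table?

1.3

From (5.2, 7.2) to (3.9, 7.3), the orange capsule covered √(1.3² + 0.1²) ≈ 1.3 units.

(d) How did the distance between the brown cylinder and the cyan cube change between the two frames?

-2.1

They were about 6.1 units apart before and 4.0 after — 2.1 units closer together.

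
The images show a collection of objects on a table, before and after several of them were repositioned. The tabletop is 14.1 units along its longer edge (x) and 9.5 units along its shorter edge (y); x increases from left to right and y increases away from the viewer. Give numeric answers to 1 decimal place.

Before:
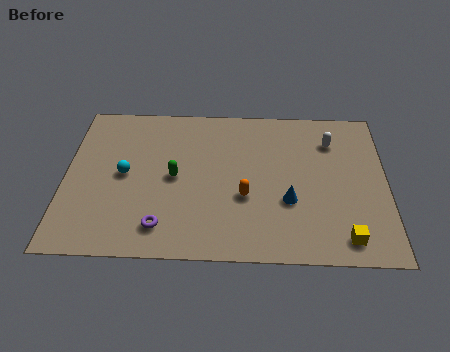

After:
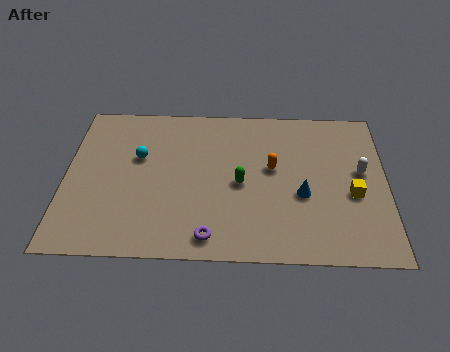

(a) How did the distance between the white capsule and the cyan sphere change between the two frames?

+0.4

Before: roughly 9.4 units apart; after: 9.8. That's 0.4 units further apart.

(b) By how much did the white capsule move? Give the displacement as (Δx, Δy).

(1.3, -1.9)

From the two frames, the white capsule sits at roughly (11.7, 7.2) before and (13.0, 5.3) after.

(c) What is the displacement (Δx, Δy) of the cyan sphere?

(0.6, 1.1)

The cyan sphere was at about (2.6, 4.8) and moved to about (3.2, 5.9).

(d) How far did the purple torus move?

2.2

From (4.3, 1.7) to (6.4, 1.2), the purple torus covered √(2.1² + 0.5²) ≈ 2.2 units.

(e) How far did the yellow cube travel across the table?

2.6

From (12.2, 1.3) to (12.6, 3.9), the yellow cube covered √(0.4² + 2.6²) ≈ 2.6 units.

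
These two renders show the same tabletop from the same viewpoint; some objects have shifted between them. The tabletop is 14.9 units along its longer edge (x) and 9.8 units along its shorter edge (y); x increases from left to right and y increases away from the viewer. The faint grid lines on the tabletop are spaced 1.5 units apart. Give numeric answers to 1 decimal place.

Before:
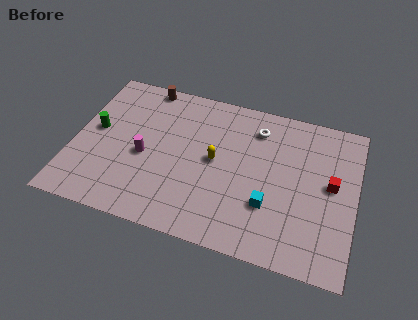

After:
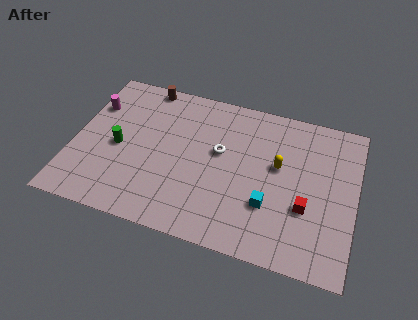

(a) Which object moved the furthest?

the magenta cylinder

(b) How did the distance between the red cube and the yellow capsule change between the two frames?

-3.4

Before: roughly 6.1 units apart; after: 2.7. That's 3.4 units closer together.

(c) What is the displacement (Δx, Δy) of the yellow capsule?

(3.3, 0.6)

From the two frames, the yellow capsule sits at roughly (7.5, 5.1) before and (10.8, 5.7) after.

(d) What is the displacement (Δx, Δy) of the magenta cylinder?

(-3.0, 2.6)

The magenta cylinder was at about (3.8, 4.3) and moved to about (0.8, 6.9).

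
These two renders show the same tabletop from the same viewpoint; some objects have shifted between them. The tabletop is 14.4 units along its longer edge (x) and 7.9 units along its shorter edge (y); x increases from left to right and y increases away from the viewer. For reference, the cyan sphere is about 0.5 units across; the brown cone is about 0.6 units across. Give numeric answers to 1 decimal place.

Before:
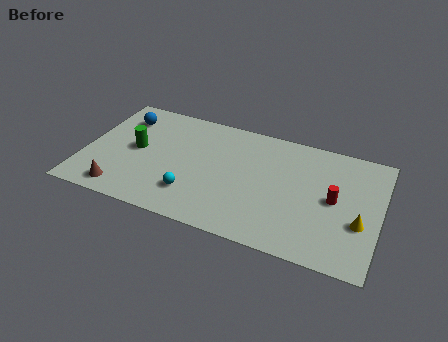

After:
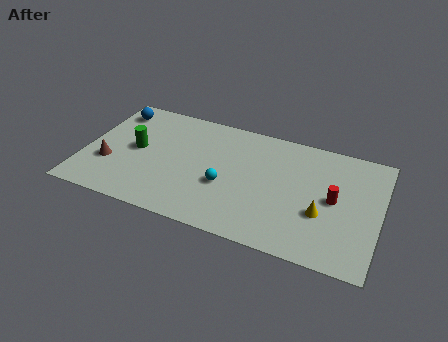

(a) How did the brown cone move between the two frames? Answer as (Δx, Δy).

(-0.8, 1.6)

The brown cone started near (2.1, 1.1) and ended near (1.3, 2.7).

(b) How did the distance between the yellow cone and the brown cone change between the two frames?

-1.1

The distance was about 11.5 in the first image and 10.4 in the second, so they moved 1.1 units closer together.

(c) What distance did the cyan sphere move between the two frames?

1.9

From (5.5, 2.0) to (7.0, 3.1), the cyan sphere covered √(1.5² + 1.1²) ≈ 1.9 units.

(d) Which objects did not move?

the red cylinder and the green cylinder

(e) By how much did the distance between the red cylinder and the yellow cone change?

-0.5

They were about 1.7 units apart before and 1.2 after — 0.5 units closer together.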